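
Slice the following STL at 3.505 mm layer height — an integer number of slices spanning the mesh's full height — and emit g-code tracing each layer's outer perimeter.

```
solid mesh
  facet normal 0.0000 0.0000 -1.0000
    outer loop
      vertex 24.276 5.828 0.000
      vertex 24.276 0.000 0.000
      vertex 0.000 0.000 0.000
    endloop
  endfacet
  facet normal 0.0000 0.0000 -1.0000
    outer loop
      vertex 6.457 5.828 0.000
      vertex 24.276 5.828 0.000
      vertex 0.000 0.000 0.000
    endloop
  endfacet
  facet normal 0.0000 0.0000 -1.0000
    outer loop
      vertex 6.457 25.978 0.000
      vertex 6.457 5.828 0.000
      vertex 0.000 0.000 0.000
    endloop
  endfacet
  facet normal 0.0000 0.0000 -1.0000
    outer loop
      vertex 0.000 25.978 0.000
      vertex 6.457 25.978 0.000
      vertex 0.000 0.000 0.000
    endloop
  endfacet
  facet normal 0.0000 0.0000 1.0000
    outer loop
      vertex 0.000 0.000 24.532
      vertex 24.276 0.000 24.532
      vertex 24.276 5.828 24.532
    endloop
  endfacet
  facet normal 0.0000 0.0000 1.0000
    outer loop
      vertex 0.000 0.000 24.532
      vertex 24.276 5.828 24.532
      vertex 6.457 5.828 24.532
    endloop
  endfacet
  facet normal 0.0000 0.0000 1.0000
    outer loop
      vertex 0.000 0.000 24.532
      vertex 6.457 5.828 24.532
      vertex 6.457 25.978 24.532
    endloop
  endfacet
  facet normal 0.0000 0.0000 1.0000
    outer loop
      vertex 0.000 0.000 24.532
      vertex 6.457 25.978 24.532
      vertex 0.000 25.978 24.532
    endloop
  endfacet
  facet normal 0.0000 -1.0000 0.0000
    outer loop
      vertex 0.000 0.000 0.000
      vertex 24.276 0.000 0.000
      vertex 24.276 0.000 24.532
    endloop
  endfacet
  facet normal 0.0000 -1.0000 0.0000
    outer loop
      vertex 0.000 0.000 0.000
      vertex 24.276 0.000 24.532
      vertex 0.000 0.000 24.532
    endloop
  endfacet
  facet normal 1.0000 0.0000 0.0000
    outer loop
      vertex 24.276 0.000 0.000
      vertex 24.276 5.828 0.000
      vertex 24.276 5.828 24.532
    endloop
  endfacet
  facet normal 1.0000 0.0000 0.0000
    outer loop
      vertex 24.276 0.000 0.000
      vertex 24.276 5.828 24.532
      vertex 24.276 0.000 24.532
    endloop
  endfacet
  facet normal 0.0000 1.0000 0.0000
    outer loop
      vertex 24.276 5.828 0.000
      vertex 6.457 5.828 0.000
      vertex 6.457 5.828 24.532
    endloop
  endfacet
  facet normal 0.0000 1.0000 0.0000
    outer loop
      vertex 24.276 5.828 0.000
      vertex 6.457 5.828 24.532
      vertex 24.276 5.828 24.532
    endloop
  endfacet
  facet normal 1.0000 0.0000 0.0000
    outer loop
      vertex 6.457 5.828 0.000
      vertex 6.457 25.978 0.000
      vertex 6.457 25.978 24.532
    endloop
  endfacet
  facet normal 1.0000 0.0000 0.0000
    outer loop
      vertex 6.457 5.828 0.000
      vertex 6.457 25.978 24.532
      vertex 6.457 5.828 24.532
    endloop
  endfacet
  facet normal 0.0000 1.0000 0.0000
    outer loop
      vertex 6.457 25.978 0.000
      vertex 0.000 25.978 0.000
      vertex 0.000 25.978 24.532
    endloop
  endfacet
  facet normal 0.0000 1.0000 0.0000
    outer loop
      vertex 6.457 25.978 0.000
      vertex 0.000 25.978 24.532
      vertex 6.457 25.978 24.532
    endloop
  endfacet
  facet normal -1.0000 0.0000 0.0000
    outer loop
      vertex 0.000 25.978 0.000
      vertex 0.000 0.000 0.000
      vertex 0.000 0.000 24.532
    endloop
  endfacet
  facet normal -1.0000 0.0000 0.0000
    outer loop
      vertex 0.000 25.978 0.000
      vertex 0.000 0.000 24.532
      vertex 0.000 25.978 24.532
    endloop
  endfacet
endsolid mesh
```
; perimeter-only toolpath
G21 ; units = mm
G90 ; absolute positioning
G28 ; home
; layer 1
G0 Z3.505
G0 X0.000 Y0.000
G1 X24.276 Y0.000
G1 X24.276 Y5.828
G1 X6.457 Y5.828
G1 X6.457 Y25.978
G1 X0.000 Y25.978
G1 X0.000 Y0.000
; layer 2
G0 Z7.009
G0 X0.000 Y0.000
G1 X24.276 Y0.000
G1 X24.276 Y5.828
G1 X6.457 Y5.828
G1 X6.457 Y25.978
G1 X0.000 Y25.978
G1 X0.000 Y0.000
; layer 3
G0 Z10.514
G0 X0.000 Y0.000
G1 X24.276 Y0.000
G1 X24.276 Y5.828
G1 X6.457 Y5.828
G1 X6.457 Y25.978
G1 X0.000 Y25.978
G1 X0.000 Y0.000
; layer 4
G0 Z14.018
G0 X0.000 Y0.000
G1 X24.276 Y0.000
G1 X24.276 Y5.828
G1 X6.457 Y5.828
G1 X6.457 Y25.978
G1 X0.000 Y25.978
G1 X0.000 Y0.000
; layer 5
G0 Z17.523
G0 X0.000 Y0.000
G1 X24.276 Y0.000
G1 X24.276 Y5.828
G1 X6.457 Y5.828
G1 X6.457 Y25.978
G1 X0.000 Y25.978
G1 X0.000 Y0.000
; layer 6
G0 Z21.027
G0 X0.000 Y0.000
G1 X24.276 Y0.000
G1 X24.276 Y5.828
G1 X6.457 Y5.828
G1 X6.457 Y25.978
G1 X0.000 Y25.978
G1 X0.000 Y0.000
; layer 7
G0 Z24.532
G0 X0.000 Y0.000
G1 X24.276 Y0.000
G1 X24.276 Y5.828
G1 X6.457 Y5.828
G1 X6.457 Y25.978
G1 X0.000 Y25.978
G1 X0.000 Y0.000
M2 ; end

The solid is an L-shaped prism: outer 24.3 × 26 mm, arm thicknesses ≈ 5.83 mm (horizontal) and 6.46 mm (vertical), extruded 24.5 mm in z. Slicing at Δz = 3.505 mm — 7 equal slices spanning the solid's height, so layer i sits at z = i·h/7 — gives 7 non-empty perimeters. Each is a 6-segment closed polygon; G0 lifts to the layer z and rapids to the start vertex, then G1 traces the edges.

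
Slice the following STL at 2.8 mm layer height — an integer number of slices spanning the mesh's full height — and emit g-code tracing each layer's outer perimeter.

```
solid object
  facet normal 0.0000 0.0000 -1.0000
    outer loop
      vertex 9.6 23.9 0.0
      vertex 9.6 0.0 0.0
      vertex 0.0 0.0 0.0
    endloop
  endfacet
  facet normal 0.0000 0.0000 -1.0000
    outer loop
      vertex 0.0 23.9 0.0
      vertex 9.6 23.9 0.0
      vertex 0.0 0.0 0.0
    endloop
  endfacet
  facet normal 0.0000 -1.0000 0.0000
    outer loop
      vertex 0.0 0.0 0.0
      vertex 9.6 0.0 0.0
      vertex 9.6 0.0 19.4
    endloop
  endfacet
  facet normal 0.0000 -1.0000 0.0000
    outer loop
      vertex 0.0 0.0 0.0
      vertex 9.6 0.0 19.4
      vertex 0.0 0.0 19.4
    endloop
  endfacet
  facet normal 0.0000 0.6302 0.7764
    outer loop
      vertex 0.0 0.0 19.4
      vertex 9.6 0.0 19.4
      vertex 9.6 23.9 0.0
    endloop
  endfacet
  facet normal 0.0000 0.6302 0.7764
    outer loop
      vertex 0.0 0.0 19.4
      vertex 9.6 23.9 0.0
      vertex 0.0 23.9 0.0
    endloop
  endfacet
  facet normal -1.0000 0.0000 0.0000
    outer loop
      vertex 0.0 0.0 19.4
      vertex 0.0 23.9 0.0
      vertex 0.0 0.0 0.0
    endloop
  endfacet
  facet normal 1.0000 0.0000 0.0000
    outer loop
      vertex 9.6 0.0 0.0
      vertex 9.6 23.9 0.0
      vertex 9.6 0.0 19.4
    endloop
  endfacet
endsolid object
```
; perimeter-only toolpath
G21 ; units = mm
G90 ; absolute positioning
G28 ; home
; layer 1
G0 Z2.8
G0 X0.0 Y0.0
G1 X9.6 Y0.0
G1 X9.6 Y20.5
G1 X0.0 Y20.5
G1 X0.0 Y0.0
; layer 2
G0 Z5.5
G0 X0.0 Y0.0
G1 X9.6 Y0.0
G1 X9.6 Y17.1
G1 X0.0 Y17.1
G1 X0.0 Y0.0
; layer 3
G0 Z8.3
G0 X0.0 Y0.0
G1 X9.6 Y0.0
G1 X9.6 Y13.7
G1 X0.0 Y13.7
G1 X0.0 Y0.0
; layer 4
G0 Z11.1
G0 X0.0 Y0.0
G1 X9.6 Y0.0
G1 X9.6 Y10.2
G1 X0.0 Y10.2
G1 X0.0 Y0.0
; layer 5
G0 Z13.9
G0 X0.0 Y0.0
G1 X9.6 Y0.0
G1 X9.6 Y6.8
G1 X0.0 Y6.8
G1 X0.0 Y0.0
; layer 6
G0 Z16.6
G0 X0.0 Y0.0
G1 X9.6 Y0.0
G1 X9.6 Y3.4
G1 X0.0 Y3.4
G1 X0.0 Y0.0
M2 ; end

The solid is a wedge (ramp): 9.6 × 23.9 mm base, rising to 19.4 mm along the y=0 edge and sloping linearly to z=0 at y=23.9. Slicing at Δz = 2.8 mm — 7 equal slices spanning the solid's height, so layer i sits at z = i·h/7 — gives 6 non-empty perimeters. Each is a 4-segment closed polygon; G0 lifts to the layer z and rapids to the start vertex, then G1 traces the edges. The cross-section shrinks linearly with z (the slice at the apex is degenerate and omitted).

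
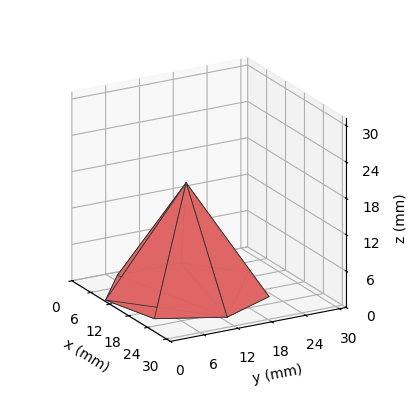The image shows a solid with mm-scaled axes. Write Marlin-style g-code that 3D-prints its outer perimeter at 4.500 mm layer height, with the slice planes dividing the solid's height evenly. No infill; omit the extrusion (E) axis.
Reading the render: the shape is a regular 7-sided pyramid, base circumscribed radius ≈ 13 mm, apex at z ≈ 18 mm (dimensions read to the nearest mm from the axis ticks). For the g-code, the solid's height is divided into equal slices at the stated Δz and each level perimeter traced with G1 moves after a G0 lift.

; perimeter-only toolpath
G21 ; units = mm
G90 ; absolute positioning
G28 ; home
; layer 1
G0 Z4.500
G0 X22.750 Y13.000
G1 X19.079 Y20.623
G1 X10.830 Y22.505
G1 X4.215 Y17.230
G1 X4.215 Y8.770
G1 X10.830 Y3.494
G1 X19.079 Y5.377
G1 X22.750 Y13.000
; layer 2
G0 Z9.000
G0 X19.500 Y13.000
G1 X17.053 Y18.082
G1 X11.553 Y19.337
G1 X7.143 Y15.820
G1 X7.143 Y10.180
G1 X11.553 Y6.663
G1 X17.053 Y7.918
G1 X19.500 Y13.000
; layer 3
G0 Z13.500
G0 X16.250 Y13.000
G1 X15.026 Y15.541
G1 X12.277 Y16.169
G1 X10.072 Y14.410
G1 X10.072 Y11.590
G1 X12.277 Y9.832
G1 X15.026 Y10.459
G1 X16.250 Y13.000
M2 ; end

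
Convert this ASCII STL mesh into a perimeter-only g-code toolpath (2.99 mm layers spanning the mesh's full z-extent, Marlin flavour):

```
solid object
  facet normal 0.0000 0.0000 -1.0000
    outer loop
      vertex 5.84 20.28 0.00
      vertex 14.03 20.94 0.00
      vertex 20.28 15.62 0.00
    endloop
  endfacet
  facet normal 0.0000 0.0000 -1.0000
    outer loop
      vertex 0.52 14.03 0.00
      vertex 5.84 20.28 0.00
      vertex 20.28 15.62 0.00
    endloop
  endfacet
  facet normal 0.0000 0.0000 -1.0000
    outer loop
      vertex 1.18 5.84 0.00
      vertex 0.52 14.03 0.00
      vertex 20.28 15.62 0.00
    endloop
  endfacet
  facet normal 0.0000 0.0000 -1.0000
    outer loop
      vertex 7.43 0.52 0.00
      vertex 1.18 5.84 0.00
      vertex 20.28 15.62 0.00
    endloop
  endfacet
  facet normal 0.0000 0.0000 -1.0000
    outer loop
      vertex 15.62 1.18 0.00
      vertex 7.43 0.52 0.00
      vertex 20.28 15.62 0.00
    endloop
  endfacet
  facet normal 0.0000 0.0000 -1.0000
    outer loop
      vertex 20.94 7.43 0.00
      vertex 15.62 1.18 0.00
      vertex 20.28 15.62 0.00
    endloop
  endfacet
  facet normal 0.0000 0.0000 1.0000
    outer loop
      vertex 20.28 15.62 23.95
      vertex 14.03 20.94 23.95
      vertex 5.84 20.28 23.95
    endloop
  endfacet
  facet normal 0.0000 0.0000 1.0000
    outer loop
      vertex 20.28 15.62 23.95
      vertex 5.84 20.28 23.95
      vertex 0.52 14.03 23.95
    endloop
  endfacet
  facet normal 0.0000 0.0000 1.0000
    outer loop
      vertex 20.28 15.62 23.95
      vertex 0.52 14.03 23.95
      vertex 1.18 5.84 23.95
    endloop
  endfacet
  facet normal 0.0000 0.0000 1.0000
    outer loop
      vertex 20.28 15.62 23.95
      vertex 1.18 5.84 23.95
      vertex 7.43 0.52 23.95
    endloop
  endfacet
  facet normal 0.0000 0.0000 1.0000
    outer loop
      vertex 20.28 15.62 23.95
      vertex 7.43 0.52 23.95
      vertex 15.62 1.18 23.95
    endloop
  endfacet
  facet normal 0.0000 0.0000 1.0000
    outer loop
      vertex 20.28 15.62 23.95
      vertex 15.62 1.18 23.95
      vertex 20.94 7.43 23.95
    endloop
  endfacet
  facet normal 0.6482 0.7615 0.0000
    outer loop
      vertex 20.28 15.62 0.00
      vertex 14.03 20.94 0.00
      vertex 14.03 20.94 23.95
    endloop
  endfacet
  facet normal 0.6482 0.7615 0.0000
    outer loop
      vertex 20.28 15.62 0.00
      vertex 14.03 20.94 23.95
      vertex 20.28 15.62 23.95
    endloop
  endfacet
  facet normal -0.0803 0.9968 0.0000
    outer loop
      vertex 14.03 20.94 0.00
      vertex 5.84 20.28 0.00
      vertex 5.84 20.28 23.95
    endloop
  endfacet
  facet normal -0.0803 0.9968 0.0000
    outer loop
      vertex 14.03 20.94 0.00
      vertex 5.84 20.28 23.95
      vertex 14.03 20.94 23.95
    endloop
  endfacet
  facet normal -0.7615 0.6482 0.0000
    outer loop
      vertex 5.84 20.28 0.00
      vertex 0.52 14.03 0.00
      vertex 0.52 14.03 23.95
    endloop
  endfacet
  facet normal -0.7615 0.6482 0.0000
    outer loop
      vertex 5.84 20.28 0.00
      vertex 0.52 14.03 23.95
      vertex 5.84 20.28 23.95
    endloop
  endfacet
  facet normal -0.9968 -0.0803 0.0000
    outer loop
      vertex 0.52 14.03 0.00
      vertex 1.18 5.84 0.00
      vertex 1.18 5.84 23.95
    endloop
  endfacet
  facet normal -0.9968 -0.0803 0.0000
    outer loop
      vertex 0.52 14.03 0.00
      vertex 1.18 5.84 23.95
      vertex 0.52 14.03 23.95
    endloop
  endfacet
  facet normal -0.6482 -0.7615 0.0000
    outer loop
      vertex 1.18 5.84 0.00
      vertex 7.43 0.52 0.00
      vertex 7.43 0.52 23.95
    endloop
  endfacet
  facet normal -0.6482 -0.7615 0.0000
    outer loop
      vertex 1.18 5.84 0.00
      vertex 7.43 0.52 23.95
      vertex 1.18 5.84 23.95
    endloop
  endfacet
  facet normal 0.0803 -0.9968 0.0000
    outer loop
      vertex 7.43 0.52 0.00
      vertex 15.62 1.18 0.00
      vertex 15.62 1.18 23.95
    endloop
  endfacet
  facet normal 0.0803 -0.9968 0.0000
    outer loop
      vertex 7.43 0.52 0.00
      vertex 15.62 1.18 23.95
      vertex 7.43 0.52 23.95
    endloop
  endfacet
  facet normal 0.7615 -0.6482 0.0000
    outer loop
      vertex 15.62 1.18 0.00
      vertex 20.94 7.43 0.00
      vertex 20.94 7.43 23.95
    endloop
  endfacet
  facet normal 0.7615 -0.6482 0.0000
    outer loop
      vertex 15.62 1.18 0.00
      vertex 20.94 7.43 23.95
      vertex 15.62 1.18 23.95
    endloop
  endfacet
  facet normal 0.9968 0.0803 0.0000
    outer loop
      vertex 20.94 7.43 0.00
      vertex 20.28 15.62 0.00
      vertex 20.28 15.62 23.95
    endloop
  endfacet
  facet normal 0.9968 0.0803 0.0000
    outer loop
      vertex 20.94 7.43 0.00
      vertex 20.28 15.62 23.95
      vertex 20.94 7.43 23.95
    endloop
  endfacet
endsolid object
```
; perimeter-only toolpath
G21 ; units = mm
G90 ; absolute positioning
G28 ; home
; layer 1
G0 Z2.99
G0 X20.28 Y15.62
G1 X14.03 Y20.94
G1 X5.84 Y20.28
G1 X0.52 Y14.03
G1 X1.18 Y5.84
G1 X7.43 Y0.52
G1 X15.62 Y1.18
G1 X20.94 Y7.43
G1 X20.28 Y15.62
; layer 2
G0 Z5.99
G0 X20.28 Y15.62
G1 X14.03 Y20.94
G1 X5.84 Y20.28
G1 X0.52 Y14.03
G1 X1.18 Y5.84
G1 X7.43 Y0.52
G1 X15.62 Y1.18
G1 X20.94 Y7.43
G1 X20.28 Y15.62
; layer 3
G0 Z8.98
G0 X20.28 Y15.62
G1 X14.03 Y20.94
G1 X5.84 Y20.28
G1 X0.52 Y14.03
G1 X1.18 Y5.84
G1 X7.43 Y0.52
G1 X15.62 Y1.18
G1 X20.94 Y7.43
G1 X20.28 Y15.62
; layer 4
G0 Z11.97
G0 X20.28 Y15.62
G1 X14.03 Y20.94
G1 X5.84 Y20.28
G1 X0.52 Y14.03
G1 X1.18 Y5.84
G1 X7.43 Y0.52
G1 X15.62 Y1.18
G1 X20.94 Y7.43
G1 X20.28 Y15.62
; layer 5
G0 Z14.97
G0 X20.28 Y15.62
G1 X14.03 Y20.94
G1 X5.84 Y20.28
G1 X0.52 Y14.03
G1 X1.18 Y5.84
G1 X7.43 Y0.52
G1 X15.62 Y1.18
G1 X20.94 Y7.43
G1 X20.28 Y15.62
; layer 6
G0 Z17.96
G0 X20.28 Y15.62
G1 X14.03 Y20.94
G1 X5.84 Y20.28
G1 X0.52 Y14.03
G1 X1.18 Y5.84
G1 X7.43 Y0.52
G1 X15.62 Y1.18
G1 X20.94 Y7.43
G1 X20.28 Y15.62
; layer 7
G0 Z20.96
G0 X20.28 Y15.62
G1 X14.03 Y20.94
G1 X5.84 Y20.28
G1 X0.52 Y14.03
G1 X1.18 Y5.84
G1 X7.43 Y0.52
G1 X15.62 Y1.18
G1 X20.94 Y7.43
G1 X20.28 Y15.62
; layer 8
G0 Z23.95
G0 X20.28 Y15.62
G1 X14.03 Y20.94
G1 X5.84 Y20.28
G1 X0.52 Y14.03
G1 X1.18 Y5.84
G1 X7.43 Y0.52
G1 X15.62 Y1.18
G1 X20.94 Y7.43
G1 X20.28 Y15.62
M2 ; end

The solid is a regular 8-sided prism (a cylinder approximated with 8 flat sides), circumscribed radius ≈ 10.7 mm, height ≈ 23.9 mm. Slicing at Δz = 2.99 mm — 8 equal slices spanning the solid's height, so layer i sits at z = i·h/8 — gives 8 non-empty perimeters. Each is a 8-segment closed polygon; G0 lifts to the layer z and rapids to the start vertex, then G1 traces the edges.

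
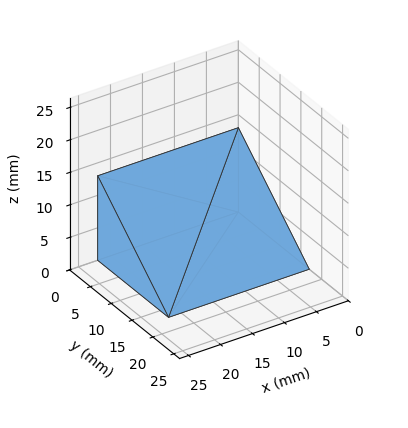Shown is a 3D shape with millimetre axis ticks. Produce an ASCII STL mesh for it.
Reading the render: the shape is a wedge (ramp): 22 × 17 mm base, rising to 13 mm along the y=0 edge and sloping linearly to z=0 at y=17 (dimensions read to the nearest mm from the axis ticks). For the STL, each face is triangulated and given an outward normal.

solid part
  facet normal 0.0000 0.0000 -1.0000
    outer loop
      vertex 22.000 17.000 0.000
      vertex 22.000 0.000 0.000
      vertex 0.000 0.000 0.000
    endloop
  endfacet
  facet normal 0.0000 0.0000 -1.0000
    outer loop
      vertex 0.000 17.000 0.000
      vertex 22.000 17.000 0.000
      vertex 0.000 0.000 0.000
    endloop
  endfacet
  facet normal 0.0000 -1.0000 0.0000
    outer loop
      vertex 0.000 0.000 0.000
      vertex 22.000 0.000 0.000
      vertex 22.000 0.000 13.000
    endloop
  endfacet
  facet normal 0.0000 -1.0000 0.0000
    outer loop
      vertex 0.000 0.000 0.000
      vertex 22.000 0.000 13.000
      vertex 0.000 0.000 13.000
    endloop
  endfacet
  facet normal 0.0000 0.6075 0.7944
    outer loop
      vertex 0.000 0.000 13.000
      vertex 22.000 0.000 13.000
      vertex 22.000 17.000 0.000
    endloop
  endfacet
  facet normal 0.0000 0.6075 0.7944
    outer loop
      vertex 0.000 0.000 13.000
      vertex 22.000 17.000 0.000
      vertex 0.000 17.000 0.000
    endloop
  endfacet
  facet normal -1.0000 0.0000 0.0000
    outer loop
      vertex 0.000 0.000 13.000
      vertex 0.000 17.000 0.000
      vertex 0.000 0.000 0.000
    endloop
  endfacet
  facet normal 1.0000 0.0000 0.0000
    outer loop
      vertex 22.000 0.000 0.000
      vertex 22.000 17.000 0.000
      vertex 22.000 0.000 13.000
    endloop
  endfacet
endsolid part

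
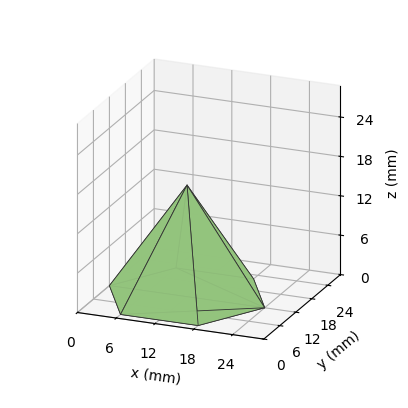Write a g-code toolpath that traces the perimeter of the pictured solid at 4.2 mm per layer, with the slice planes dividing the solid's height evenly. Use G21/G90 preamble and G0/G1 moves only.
Reading the render: the shape is a regular 6-sided pyramid, base circumscribed radius ≈ 12 mm, apex at z ≈ 17 mm (dimensions read to the nearest mm from the axis ticks). For the g-code, the solid's height is divided into equal slices at the stated Δz and each level perimeter traced with G1 moves after a G0 lift.

; perimeter-only toolpath
G21 ; units = mm
G90 ; absolute positioning
G28 ; home
; layer 1
G0 Z4.2
G0 X21.0 Y12.0
G1 X16.5 Y19.8
G1 X7.5 Y19.8
G1 X3.0 Y12.0
G1 X7.5 Y4.2
G1 X16.5 Y4.2
G1 X21.0 Y12.0
; layer 2
G0 Z8.5
G0 X18.0 Y12.0
G1 X15.0 Y17.2
G1 X9.0 Y17.2
G1 X6.0 Y12.0
G1 X9.0 Y6.8
G1 X15.0 Y6.8
G1 X18.0 Y12.0
; layer 3
G0 Z12.8
G0 X15.0 Y12.0
G1 X13.5 Y14.6
G1 X10.5 Y14.6
G1 X9.0 Y12.0
G1 X10.5 Y9.4
G1 X13.5 Y9.4
G1 X15.0 Y12.0
M2 ; end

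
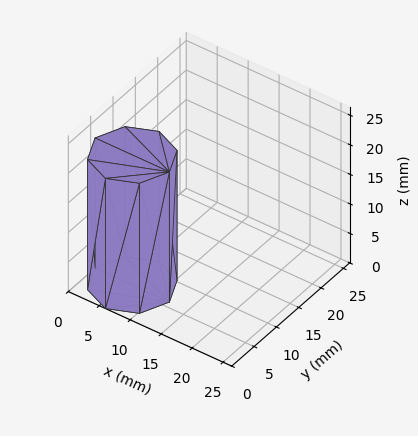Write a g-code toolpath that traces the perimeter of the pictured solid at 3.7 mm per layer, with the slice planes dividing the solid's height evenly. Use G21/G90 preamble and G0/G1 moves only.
Reading the render: the shape is a regular 8-sided prism (a cylinder approximated with 8 flat sides), circumscribed radius ≈ 6 mm, height ≈ 22 mm (dimensions read to the nearest mm from the axis ticks). For the g-code, the solid's height is divided into equal slices at the stated Δz and each level perimeter traced with G1 moves after a G0 lift.

; perimeter-only toolpath
G21 ; units = mm
G90 ; absolute positioning
G28 ; home
; layer 1
G0 Z3.7
G0 X12.0 Y6.0
G1 X10.2 Y10.2
G1 X6.0 Y12.0
G1 X1.8 Y10.2
G1 X0.0 Y6.0
G1 X1.8 Y1.8
G1 X6.0 Y0.0
G1 X10.2 Y1.8
G1 X12.0 Y6.0
; layer 2
G0 Z7.3
G0 X12.0 Y6.0
G1 X10.2 Y10.2
G1 X6.0 Y12.0
G1 X1.8 Y10.2
G1 X0.0 Y6.0
G1 X1.8 Y1.8
G1 X6.0 Y0.0
G1 X10.2 Y1.8
G1 X12.0 Y6.0
; layer 3
G0 Z11.0
G0 X12.0 Y6.0
G1 X10.2 Y10.2
G1 X6.0 Y12.0
G1 X1.8 Y10.2
G1 X0.0 Y6.0
G1 X1.8 Y1.8
G1 X6.0 Y0.0
G1 X10.2 Y1.8
G1 X12.0 Y6.0
; layer 4
G0 Z14.7
G0 X12.0 Y6.0
G1 X10.2 Y10.2
G1 X6.0 Y12.0
G1 X1.8 Y10.2
G1 X0.0 Y6.0
G1 X1.8 Y1.8
G1 X6.0 Y0.0
G1 X10.2 Y1.8
G1 X12.0 Y6.0
; layer 5
G0 Z18.3
G0 X12.0 Y6.0
G1 X10.2 Y10.2
G1 X6.0 Y12.0
G1 X1.8 Y10.2
G1 X0.0 Y6.0
G1 X1.8 Y1.8
G1 X6.0 Y0.0
G1 X10.2 Y1.8
G1 X12.0 Y6.0
; layer 6
G0 Z22.0
G0 X12.0 Y6.0
G1 X10.2 Y10.2
G1 X6.0 Y12.0
G1 X1.8 Y10.2
G1 X0.0 Y6.0
G1 X1.8 Y1.8
G1 X6.0 Y0.0
G1 X10.2 Y1.8
G1 X12.0 Y6.0
M2 ; end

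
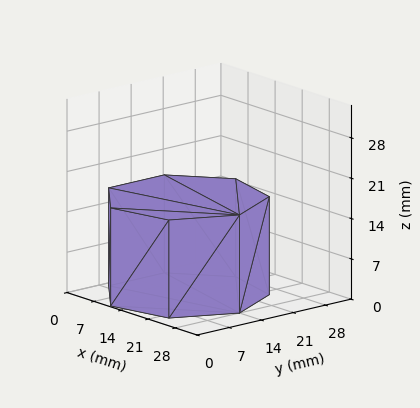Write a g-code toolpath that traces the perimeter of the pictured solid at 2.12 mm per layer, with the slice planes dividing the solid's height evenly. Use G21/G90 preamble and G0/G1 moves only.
Reading the render: the shape is a regular 7-sided prism (a cylinder approximated with 7 flat sides), circumscribed radius ≈ 14 mm, height ≈ 17 mm (dimensions read to the nearest mm from the axis ticks). For the g-code, the solid's height is divided into equal slices at the stated Δz and each level perimeter traced with G1 moves after a G0 lift.

; perimeter-only toolpath
G21 ; units = mm
G90 ; absolute positioning
G28 ; home
; layer 1
G0 Z2.12
G0 X28.00 Y14.00
G1 X22.73 Y24.95
G1 X10.88 Y27.65
G1 X1.39 Y20.07
G1 X1.39 Y7.93
G1 X10.88 Y0.35
G1 X22.73 Y3.05
G1 X28.00 Y14.00
; layer 2
G0 Z4.25
G0 X28.00 Y14.00
G1 X22.73 Y24.95
G1 X10.88 Y27.65
G1 X1.39 Y20.07
G1 X1.39 Y7.93
G1 X10.88 Y0.35
G1 X22.73 Y3.05
G1 X28.00 Y14.00
; layer 3
G0 Z6.38
G0 X28.00 Y14.00
G1 X22.73 Y24.95
G1 X10.88 Y27.65
G1 X1.39 Y20.07
G1 X1.39 Y7.93
G1 X10.88 Y0.35
G1 X22.73 Y3.05
G1 X28.00 Y14.00
; layer 4
G0 Z8.50
G0 X28.00 Y14.00
G1 X22.73 Y24.95
G1 X10.88 Y27.65
G1 X1.39 Y20.07
G1 X1.39 Y7.93
G1 X10.88 Y0.35
G1 X22.73 Y3.05
G1 X28.00 Y14.00
; layer 5
G0 Z10.62
G0 X28.00 Y14.00
G1 X22.73 Y24.95
G1 X10.88 Y27.65
G1 X1.39 Y20.07
G1 X1.39 Y7.93
G1 X10.88 Y0.35
G1 X22.73 Y3.05
G1 X28.00 Y14.00
; layer 6
G0 Z12.75
G0 X28.00 Y14.00
G1 X22.73 Y24.95
G1 X10.88 Y27.65
G1 X1.39 Y20.07
G1 X1.39 Y7.93
G1 X10.88 Y0.35
G1 X22.73 Y3.05
G1 X28.00 Y14.00
; layer 7
G0 Z14.88
G0 X28.00 Y14.00
G1 X22.73 Y24.95
G1 X10.88 Y27.65
G1 X1.39 Y20.07
G1 X1.39 Y7.93
G1 X10.88 Y0.35
G1 X22.73 Y3.05
G1 X28.00 Y14.00
; layer 8
G0 Z17.00
G0 X28.00 Y14.00
G1 X22.73 Y24.95
G1 X10.88 Y27.65
G1 X1.39 Y20.07
G1 X1.39 Y7.93
G1 X10.88 Y0.35
G1 X22.73 Y3.05
G1 X28.00 Y14.00
M2 ; end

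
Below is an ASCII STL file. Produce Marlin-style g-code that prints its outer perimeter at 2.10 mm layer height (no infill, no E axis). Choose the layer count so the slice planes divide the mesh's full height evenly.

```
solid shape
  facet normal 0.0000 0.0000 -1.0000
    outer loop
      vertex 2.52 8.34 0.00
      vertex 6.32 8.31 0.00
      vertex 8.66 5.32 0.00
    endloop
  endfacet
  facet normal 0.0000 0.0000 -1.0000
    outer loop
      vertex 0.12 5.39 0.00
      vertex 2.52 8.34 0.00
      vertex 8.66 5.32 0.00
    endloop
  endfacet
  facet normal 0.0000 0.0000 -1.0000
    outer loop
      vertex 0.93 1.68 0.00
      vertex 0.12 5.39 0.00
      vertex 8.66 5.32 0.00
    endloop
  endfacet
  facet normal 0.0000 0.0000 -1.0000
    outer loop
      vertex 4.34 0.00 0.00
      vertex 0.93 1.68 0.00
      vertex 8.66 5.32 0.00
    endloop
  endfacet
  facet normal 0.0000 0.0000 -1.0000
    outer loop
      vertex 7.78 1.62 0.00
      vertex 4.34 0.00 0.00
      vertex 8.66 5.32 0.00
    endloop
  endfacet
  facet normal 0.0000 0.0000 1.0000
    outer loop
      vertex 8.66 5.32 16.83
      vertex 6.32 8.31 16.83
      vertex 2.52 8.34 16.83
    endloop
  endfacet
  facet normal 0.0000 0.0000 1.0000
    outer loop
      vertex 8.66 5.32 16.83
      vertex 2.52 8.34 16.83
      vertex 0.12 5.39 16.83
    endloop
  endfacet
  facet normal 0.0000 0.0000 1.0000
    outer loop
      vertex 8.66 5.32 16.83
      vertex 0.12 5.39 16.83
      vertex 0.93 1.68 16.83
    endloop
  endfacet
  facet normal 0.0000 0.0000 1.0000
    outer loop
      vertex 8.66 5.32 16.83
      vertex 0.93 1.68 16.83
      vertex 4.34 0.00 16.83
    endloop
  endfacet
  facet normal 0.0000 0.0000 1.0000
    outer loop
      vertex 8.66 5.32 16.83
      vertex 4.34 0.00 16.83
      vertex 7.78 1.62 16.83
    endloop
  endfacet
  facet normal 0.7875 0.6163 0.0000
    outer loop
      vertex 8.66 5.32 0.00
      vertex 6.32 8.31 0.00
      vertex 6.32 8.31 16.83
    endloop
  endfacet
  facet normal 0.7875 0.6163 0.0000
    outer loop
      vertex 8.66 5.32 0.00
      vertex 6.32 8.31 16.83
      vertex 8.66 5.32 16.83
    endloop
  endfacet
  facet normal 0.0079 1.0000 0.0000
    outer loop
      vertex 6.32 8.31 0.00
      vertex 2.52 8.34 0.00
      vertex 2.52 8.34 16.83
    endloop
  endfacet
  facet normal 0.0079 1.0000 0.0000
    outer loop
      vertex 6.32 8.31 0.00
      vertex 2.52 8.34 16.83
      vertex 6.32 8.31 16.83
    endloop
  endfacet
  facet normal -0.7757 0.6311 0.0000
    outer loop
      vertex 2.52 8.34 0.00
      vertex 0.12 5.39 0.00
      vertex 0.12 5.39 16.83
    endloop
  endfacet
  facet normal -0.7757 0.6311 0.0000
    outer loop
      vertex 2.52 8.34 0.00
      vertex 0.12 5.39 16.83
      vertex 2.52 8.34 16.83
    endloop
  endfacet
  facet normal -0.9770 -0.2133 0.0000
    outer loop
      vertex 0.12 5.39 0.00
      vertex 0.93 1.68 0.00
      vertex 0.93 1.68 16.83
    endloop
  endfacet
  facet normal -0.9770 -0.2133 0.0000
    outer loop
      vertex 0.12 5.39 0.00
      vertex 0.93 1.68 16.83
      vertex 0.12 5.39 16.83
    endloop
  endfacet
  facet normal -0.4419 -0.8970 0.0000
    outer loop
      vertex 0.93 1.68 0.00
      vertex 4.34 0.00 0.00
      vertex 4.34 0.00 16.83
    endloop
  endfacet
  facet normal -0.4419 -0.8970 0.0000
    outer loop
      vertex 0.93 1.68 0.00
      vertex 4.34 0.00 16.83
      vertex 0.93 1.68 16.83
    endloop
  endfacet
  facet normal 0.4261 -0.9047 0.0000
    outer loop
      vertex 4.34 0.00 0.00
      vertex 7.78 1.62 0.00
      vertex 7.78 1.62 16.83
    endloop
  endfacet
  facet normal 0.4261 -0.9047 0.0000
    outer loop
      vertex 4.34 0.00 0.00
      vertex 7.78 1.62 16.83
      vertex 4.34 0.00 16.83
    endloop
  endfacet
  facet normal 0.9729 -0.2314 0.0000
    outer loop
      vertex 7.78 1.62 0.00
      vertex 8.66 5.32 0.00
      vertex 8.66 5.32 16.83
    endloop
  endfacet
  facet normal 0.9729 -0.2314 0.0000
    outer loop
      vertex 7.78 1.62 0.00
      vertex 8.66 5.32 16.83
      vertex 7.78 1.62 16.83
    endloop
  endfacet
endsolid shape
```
; perimeter-only toolpath
G21 ; units = mm
G90 ; absolute positioning
G28 ; home
; layer 1
G0 Z2.10
G0 X8.66 Y5.32
G1 X6.32 Y8.31
G1 X2.52 Y8.34
G1 X0.12 Y5.39
G1 X0.93 Y1.68
G1 X4.34 Y0.00
G1 X7.78 Y1.62
G1 X8.66 Y5.32
; layer 2
G0 Z4.21
G0 X8.66 Y5.32
G1 X6.32 Y8.31
G1 X2.52 Y8.34
G1 X0.12 Y5.39
G1 X0.93 Y1.68
G1 X4.34 Y0.00
G1 X7.78 Y1.62
G1 X8.66 Y5.32
; layer 3
G0 Z6.31
G0 X8.66 Y5.32
G1 X6.32 Y8.31
G1 X2.52 Y8.34
G1 X0.12 Y5.39
G1 X0.93 Y1.68
G1 X4.34 Y0.00
G1 X7.78 Y1.62
G1 X8.66 Y5.32
; layer 4
G0 Z8.41
G0 X8.66 Y5.32
G1 X6.32 Y8.31
G1 X2.52 Y8.34
G1 X0.12 Y5.39
G1 X0.93 Y1.68
G1 X4.34 Y0.00
G1 X7.78 Y1.62
G1 X8.66 Y5.32
; layer 5
G0 Z10.52
G0 X8.66 Y5.32
G1 X6.32 Y8.31
G1 X2.52 Y8.34
G1 X0.12 Y5.39
G1 X0.93 Y1.68
G1 X4.34 Y0.00
G1 X7.78 Y1.62
G1 X8.66 Y5.32
; layer 6
G0 Z12.62
G0 X8.66 Y5.32
G1 X6.32 Y8.31
G1 X2.52 Y8.34
G1 X0.12 Y5.39
G1 X0.93 Y1.68
G1 X4.34 Y0.00
G1 X7.78 Y1.62
G1 X8.66 Y5.32
; layer 7
G0 Z14.73
G0 X8.66 Y5.32
G1 X6.32 Y8.31
G1 X2.52 Y8.34
G1 X0.12 Y5.39
G1 X0.93 Y1.68
G1 X4.34 Y0.00
G1 X7.78 Y1.62
G1 X8.66 Y5.32
; layer 8
G0 Z16.83
G0 X8.66 Y5.32
G1 X6.32 Y8.31
G1 X2.52 Y8.34
G1 X0.12 Y5.39
G1 X0.93 Y1.68
G1 X4.34 Y0.00
G1 X7.78 Y1.62
G1 X8.66 Y5.32
M2 ; end

The solid is a regular 7-sided prism (a cylinder approximated with 7 flat sides), circumscribed radius ≈ 4.38 mm, height ≈ 16.8 mm. Slicing at Δz = 2.10 mm — 8 equal slices spanning the solid's height, so layer i sits at z = i·h/8 — gives 8 non-empty perimeters. Each is a 7-segment closed polygon; G0 lifts to the layer z and rapids to the start vertex, then G1 traces the edges.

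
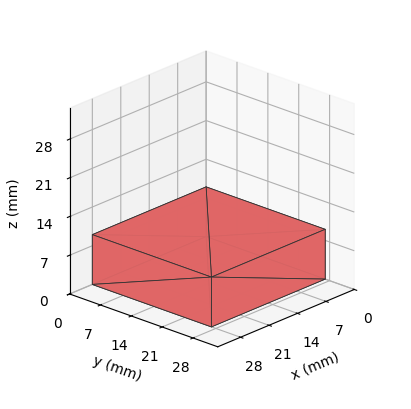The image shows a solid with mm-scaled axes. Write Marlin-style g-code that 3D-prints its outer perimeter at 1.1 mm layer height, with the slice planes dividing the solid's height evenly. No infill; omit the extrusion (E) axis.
Reading the render: the shape is a rectangular box, roughly 28 × 27 mm footprint and 9 mm tall (dimensions read to the nearest mm from the axis ticks). For the g-code, the solid's height is divided into equal slices at the stated Δz and each level perimeter traced with G1 moves after a G0 lift.

; perimeter-only toolpath
G21 ; units = mm
G90 ; absolute positioning
G28 ; home
; layer 1
G0 Z1.1
G0 X0.0 Y0.0
G1 X28.0 Y0.0
G1 X28.0 Y27.0
G1 X0.0 Y27.0
G1 X0.0 Y0.0
; layer 2
G0 Z2.2
G0 X0.0 Y0.0
G1 X28.0 Y0.0
G1 X28.0 Y27.0
G1 X0.0 Y27.0
G1 X0.0 Y0.0
; layer 3
G0 Z3.4
G0 X0.0 Y0.0
G1 X28.0 Y0.0
G1 X28.0 Y27.0
G1 X0.0 Y27.0
G1 X0.0 Y0.0
; layer 4
G0 Z4.5
G0 X0.0 Y0.0
G1 X28.0 Y0.0
G1 X28.0 Y27.0
G1 X0.0 Y27.0
G1 X0.0 Y0.0
; layer 5
G0 Z5.6
G0 X0.0 Y0.0
G1 X28.0 Y0.0
G1 X28.0 Y27.0
G1 X0.0 Y27.0
G1 X0.0 Y0.0
; layer 6
G0 Z6.8
G0 X0.0 Y0.0
G1 X28.0 Y0.0
G1 X28.0 Y27.0
G1 X0.0 Y27.0
G1 X0.0 Y0.0
; layer 7
G0 Z7.9
G0 X0.0 Y0.0
G1 X28.0 Y0.0
G1 X28.0 Y27.0
G1 X0.0 Y27.0
G1 X0.0 Y0.0
; layer 8
G0 Z9.0
G0 X0.0 Y0.0
G1 X28.0 Y0.0
G1 X28.0 Y27.0
G1 X0.0 Y27.0
G1 X0.0 Y0.0
M2 ; end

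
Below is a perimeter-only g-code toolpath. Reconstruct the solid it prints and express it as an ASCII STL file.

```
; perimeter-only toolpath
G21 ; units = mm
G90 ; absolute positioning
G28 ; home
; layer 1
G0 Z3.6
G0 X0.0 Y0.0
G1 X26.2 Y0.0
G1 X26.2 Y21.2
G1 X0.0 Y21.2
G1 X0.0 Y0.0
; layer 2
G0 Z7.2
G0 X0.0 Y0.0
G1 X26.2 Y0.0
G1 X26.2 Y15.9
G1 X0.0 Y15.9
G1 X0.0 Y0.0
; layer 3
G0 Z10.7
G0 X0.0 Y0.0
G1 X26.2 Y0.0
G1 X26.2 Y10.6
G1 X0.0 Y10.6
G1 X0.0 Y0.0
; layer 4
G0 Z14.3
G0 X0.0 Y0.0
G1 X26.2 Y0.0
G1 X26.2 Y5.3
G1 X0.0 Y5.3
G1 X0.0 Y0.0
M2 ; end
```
solid part
  facet normal 0.0000 0.0000 -1.0000
    outer loop
      vertex 26.2 26.5 0.0
      vertex 26.2 0.0 0.0
      vertex 0.0 0.0 0.0
    endloop
  endfacet
  facet normal 0.0000 0.0000 -1.0000
    outer loop
      vertex 0.0 26.5 0.0
      vertex 26.2 26.5 0.0
      vertex 0.0 0.0 0.0
    endloop
  endfacet
  facet normal 0.0000 -1.0000 0.0000
    outer loop
      vertex 0.0 0.0 0.0
      vertex 26.2 0.0 0.0
      vertex 26.2 0.0 17.9
    endloop
  endfacet
  facet normal 0.0000 -1.0000 0.0000
    outer loop
      vertex 0.0 0.0 0.0
      vertex 26.2 0.0 17.9
      vertex 0.0 0.0 17.9
    endloop
  endfacet
  facet normal 0.0000 0.5597 0.8287
    outer loop
      vertex 0.0 0.0 17.9
      vertex 26.2 0.0 17.9
      vertex 26.2 26.5 0.0
    endloop
  endfacet
  facet normal 0.0000 0.5597 0.8287
    outer loop
      vertex 0.0 0.0 17.9
      vertex 26.2 26.5 0.0
      vertex 0.0 26.5 0.0
    endloop
  endfacet
  facet normal -1.0000 0.0000 0.0000
    outer loop
      vertex 0.0 0.0 17.9
      vertex 0.0 26.5 0.0
      vertex 0.0 0.0 0.0
    endloop
  endfacet
  facet normal 1.0000 0.0000 0.0000
    outer loop
      vertex 26.2 0.0 0.0
      vertex 26.2 26.5 0.0
      vertex 26.2 0.0 17.9
    endloop
  endfacet
endsolid part

The G0 Z moves step by Δz≈3.6 mm. The G1 loops shrink linearly with z, so the solid tapers from its base footprint up to z≈17.9. Closing with a flat bottom cap and the tapered top and triangulating gives 8 facets — a wedge (ramp): 26.2 × 26.5 mm base, rising to 17.9 mm along the y=0 edge and sloping linearly to z=0 at y=26.5.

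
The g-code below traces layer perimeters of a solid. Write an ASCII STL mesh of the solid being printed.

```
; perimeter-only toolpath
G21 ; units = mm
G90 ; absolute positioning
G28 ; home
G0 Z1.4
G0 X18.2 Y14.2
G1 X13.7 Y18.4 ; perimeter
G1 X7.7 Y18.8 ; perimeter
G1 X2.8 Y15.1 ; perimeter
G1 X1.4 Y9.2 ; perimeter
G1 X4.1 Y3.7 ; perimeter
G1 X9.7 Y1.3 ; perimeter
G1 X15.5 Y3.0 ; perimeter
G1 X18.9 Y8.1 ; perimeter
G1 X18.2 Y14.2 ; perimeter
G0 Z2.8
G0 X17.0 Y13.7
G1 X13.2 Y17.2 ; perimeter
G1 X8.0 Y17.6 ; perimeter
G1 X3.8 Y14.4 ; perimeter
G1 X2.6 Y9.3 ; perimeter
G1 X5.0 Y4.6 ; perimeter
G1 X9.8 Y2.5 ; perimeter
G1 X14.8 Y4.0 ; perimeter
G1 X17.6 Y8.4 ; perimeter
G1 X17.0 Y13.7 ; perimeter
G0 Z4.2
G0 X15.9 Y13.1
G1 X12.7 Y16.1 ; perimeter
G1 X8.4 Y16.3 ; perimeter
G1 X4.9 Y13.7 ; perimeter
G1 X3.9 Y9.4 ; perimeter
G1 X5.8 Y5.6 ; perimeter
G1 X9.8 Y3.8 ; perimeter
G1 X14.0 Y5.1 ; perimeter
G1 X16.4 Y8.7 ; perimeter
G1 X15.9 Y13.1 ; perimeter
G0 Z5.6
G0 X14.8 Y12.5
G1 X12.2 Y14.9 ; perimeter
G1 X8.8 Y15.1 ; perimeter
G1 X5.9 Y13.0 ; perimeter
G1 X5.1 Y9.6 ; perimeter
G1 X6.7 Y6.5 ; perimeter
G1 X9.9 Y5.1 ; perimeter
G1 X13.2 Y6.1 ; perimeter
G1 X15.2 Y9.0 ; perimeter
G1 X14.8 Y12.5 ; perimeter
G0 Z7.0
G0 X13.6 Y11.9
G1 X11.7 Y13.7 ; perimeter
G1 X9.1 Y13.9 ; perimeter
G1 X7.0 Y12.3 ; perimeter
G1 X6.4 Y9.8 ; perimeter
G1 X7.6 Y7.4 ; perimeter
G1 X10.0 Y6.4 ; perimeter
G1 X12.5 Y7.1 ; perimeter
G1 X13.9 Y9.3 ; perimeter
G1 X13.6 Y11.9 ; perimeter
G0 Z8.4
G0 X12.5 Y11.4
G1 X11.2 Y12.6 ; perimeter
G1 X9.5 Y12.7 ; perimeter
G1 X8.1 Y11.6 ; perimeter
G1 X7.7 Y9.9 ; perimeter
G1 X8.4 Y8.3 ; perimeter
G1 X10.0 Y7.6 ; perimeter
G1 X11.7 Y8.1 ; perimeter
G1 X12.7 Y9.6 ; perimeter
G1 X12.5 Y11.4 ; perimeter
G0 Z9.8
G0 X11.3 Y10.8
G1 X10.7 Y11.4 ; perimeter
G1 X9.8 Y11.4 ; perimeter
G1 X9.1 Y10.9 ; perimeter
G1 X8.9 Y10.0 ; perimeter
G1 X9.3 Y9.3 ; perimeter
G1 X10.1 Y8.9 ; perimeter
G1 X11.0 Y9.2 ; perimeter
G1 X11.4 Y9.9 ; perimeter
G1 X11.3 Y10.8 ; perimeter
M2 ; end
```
solid part
  facet normal 0.0000 0.0000 -1.0000
    outer loop
      vertex 7.3 20.0 0.0
      vertex 14.2 19.6 0.0
      vertex 19.3 14.8 0.0
    endloop
  endfacet
  facet normal 0.0000 0.0000 -1.0000
    outer loop
      vertex 1.7 15.8 0.0
      vertex 7.3 20.0 0.0
      vertex 19.3 14.8 0.0
    endloop
  endfacet
  facet normal 0.0000 0.0000 -1.0000
    outer loop
      vertex 0.1 9.0 0.0
      vertex 1.7 15.8 0.0
      vertex 19.3 14.8 0.0
    endloop
  endfacet
  facet normal 0.0000 0.0000 -1.0000
    outer loop
      vertex 3.2 2.8 0.0
      vertex 0.1 9.0 0.0
      vertex 19.3 14.8 0.0
    endloop
  endfacet
  facet normal 0.0000 0.0000 -1.0000
    outer loop
      vertex 9.6 0.0 0.0
      vertex 3.2 2.8 0.0
      vertex 19.3 14.8 0.0
    endloop
  endfacet
  facet normal 0.0000 0.0000 -1.0000
    outer loop
      vertex 16.3 2.0 0.0
      vertex 9.6 0.0 0.0
      vertex 19.3 14.8 0.0
    endloop
  endfacet
  facet normal 0.0000 0.0000 -1.0000
    outer loop
      vertex 20.1 7.8 0.0
      vertex 16.3 2.0 0.0
      vertex 19.3 14.8 0.0
    endloop
  endfacet
  facet normal 0.5207 0.5532 0.6503
    outer loop
      vertex 19.3 14.8 0.0
      vertex 14.2 19.6 0.0
      vertex 10.2 10.2 11.2
    endloop
  endfacet
  facet normal 0.0439 0.7575 0.6514
    outer loop
      vertex 14.2 19.6 0.0
      vertex 7.3 20.0 0.0
      vertex 10.2 10.2 11.2
    endloop
  endfacet
  facet normal -0.4560 0.6079 0.6500
    outer loop
      vertex 7.3 20.0 0.0
      vertex 1.7 15.8 0.0
      vertex 10.2 10.2 11.2
    endloop
  endfacet
  facet normal -0.7405 0.1742 0.6491
    outer loop
      vertex 1.7 15.8 0.0
      vertex 0.1 9.0 0.0
      vertex 10.2 10.2 11.2
    endloop
  endfacet
  facet normal -0.6800 -0.3400 0.6496
    outer loop
      vertex 0.1 9.0 0.0
      vertex 3.2 2.8 0.0
      vertex 10.2 10.2 11.2
    endloop
  endfacet
  facet normal -0.3045 -0.6960 0.6502
    outer loop
      vertex 3.2 2.8 0.0
      vertex 9.6 0.0 0.0
      vertex 10.2 10.2 11.2
    endloop
  endfacet
  facet normal 0.2172 -0.7275 0.6509
    outer loop
      vertex 9.6 0.0 0.0
      vertex 16.3 2.0 0.0
      vertex 10.2 10.2 11.2
    endloop
  endfacet
  facet normal 0.6352 -0.4162 0.6506
    outer loop
      vertex 16.3 2.0 0.0
      vertex 20.1 7.8 0.0
      vertex 10.2 10.2 11.2
    endloop
  endfacet
  facet normal 0.7556 0.0864 0.6494
    outer loop
      vertex 20.1 7.8 0.0
      vertex 19.3 14.8 0.0
      vertex 10.2 10.2 11.2
    endloop
  endfacet
endsolid part

The G0 Z moves step by Δz≈1.4 mm. The G1 loops shrink linearly with z, so the solid tapers from its base footprint up to z≈11.2. Closing with a flat bottom cap and the tapered top and triangulating gives 16 facets — a regular 9-sided pyramid, base circumscribed radius ≈ 10.2 mm, apex at z ≈ 11.2 mm.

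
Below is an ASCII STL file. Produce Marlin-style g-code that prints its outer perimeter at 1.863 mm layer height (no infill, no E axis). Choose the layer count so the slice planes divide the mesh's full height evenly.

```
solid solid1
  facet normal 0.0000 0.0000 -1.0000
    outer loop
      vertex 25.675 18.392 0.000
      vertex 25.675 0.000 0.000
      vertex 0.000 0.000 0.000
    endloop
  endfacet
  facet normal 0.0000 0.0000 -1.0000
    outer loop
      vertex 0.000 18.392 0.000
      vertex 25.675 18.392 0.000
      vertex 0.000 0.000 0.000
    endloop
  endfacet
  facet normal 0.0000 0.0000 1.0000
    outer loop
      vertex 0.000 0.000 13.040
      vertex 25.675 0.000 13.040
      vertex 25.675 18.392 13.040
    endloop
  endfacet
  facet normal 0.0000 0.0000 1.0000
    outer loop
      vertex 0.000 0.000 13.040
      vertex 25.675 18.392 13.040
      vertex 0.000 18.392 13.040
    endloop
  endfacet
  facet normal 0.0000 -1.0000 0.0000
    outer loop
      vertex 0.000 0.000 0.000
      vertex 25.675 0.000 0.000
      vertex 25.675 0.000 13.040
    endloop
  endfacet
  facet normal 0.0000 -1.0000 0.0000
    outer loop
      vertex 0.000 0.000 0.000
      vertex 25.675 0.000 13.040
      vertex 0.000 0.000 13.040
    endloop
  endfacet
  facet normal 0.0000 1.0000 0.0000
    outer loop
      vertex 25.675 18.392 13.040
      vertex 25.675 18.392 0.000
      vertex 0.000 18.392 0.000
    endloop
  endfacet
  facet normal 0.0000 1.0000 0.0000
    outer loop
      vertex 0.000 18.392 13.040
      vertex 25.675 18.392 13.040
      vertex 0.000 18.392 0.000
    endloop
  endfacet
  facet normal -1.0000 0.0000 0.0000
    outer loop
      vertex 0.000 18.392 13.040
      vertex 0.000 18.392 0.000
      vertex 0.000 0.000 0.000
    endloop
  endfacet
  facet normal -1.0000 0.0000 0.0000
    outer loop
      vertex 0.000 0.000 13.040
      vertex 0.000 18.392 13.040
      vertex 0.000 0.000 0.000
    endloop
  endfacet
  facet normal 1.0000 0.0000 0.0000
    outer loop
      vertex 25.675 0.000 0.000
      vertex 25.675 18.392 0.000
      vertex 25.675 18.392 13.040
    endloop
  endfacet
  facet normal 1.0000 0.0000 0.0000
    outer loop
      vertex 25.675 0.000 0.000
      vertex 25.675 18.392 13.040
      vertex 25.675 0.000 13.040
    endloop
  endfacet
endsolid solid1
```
; perimeter-only toolpath
G21 ; units = mm
G90 ; absolute positioning
G28 ; home
; layer 1
G0 Z1.863
G0 X0.000 Y0.000
G1 X25.675 Y0.000
G1 X25.675 Y18.392
G1 X0.000 Y18.392
G1 X0.000 Y0.000
; layer 2
G0 Z3.726
G0 X0.000 Y0.000
G1 X25.675 Y0.000
G1 X25.675 Y18.392
G1 X0.000 Y18.392
G1 X0.000 Y0.000
; layer 3
G0 Z5.589
G0 X0.000 Y0.000
G1 X25.675 Y0.000
G1 X25.675 Y18.392
G1 X0.000 Y18.392
G1 X0.000 Y0.000
; layer 4
G0 Z7.451
G0 X0.000 Y0.000
G1 X25.675 Y0.000
G1 X25.675 Y18.392
G1 X0.000 Y18.392
G1 X0.000 Y0.000
; layer 5
G0 Z9.314
G0 X0.000 Y0.000
G1 X25.675 Y0.000
G1 X25.675 Y18.392
G1 X0.000 Y18.392
G1 X0.000 Y0.000
; layer 6
G0 Z11.177
G0 X0.000 Y0.000
G1 X25.675 Y0.000
G1 X25.675 Y18.392
G1 X0.000 Y18.392
G1 X0.000 Y0.000
; layer 7
G0 Z13.040
G0 X0.000 Y0.000
G1 X25.675 Y0.000
G1 X25.675 Y18.392
G1 X0.000 Y18.392
G1 X0.000 Y0.000
M2 ; end

The solid is a rectangular box, roughly 25.7 × 18.4 mm footprint and 13 mm tall. Slicing at Δz = 1.863 mm — 7 equal slices spanning the solid's height, so layer i sits at z = i·h/7 — gives 7 non-empty perimeters. Each is a 4-segment closed polygon; G0 lifts to the layer z and rapids to the start vertex, then G1 traces the edges.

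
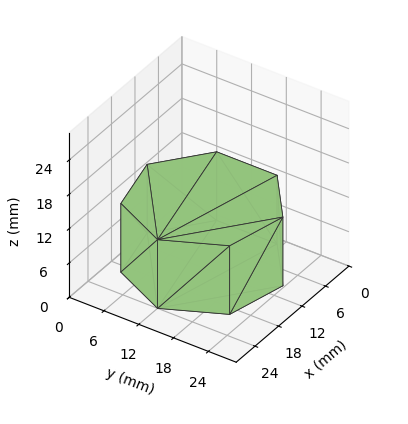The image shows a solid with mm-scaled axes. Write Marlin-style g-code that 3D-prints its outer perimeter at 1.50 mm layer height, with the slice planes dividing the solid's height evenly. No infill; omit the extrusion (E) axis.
Reading the render: the shape is a regular 7-sided prism (a cylinder approximated with 7 flat sides), circumscribed radius ≈ 12 mm, height ≈ 12 mm (dimensions read to the nearest mm from the axis ticks). For the g-code, the solid's height is divided into equal slices at the stated Δz and each level perimeter traced with G1 moves after a G0 lift.

; perimeter-only toolpath
G21 ; units = mm
G90 ; absolute positioning
G28 ; home
; layer 1
G0 Z1.50
G0 X24.00 Y12.00
G1 X19.48 Y21.38
G1 X9.33 Y23.70
G1 X1.19 Y17.21
G1 X1.19 Y6.79
G1 X9.33 Y0.30
G1 X19.48 Y2.62
G1 X24.00 Y12.00
; layer 2
G0 Z3.00
G0 X24.00 Y12.00
G1 X19.48 Y21.38
G1 X9.33 Y23.70
G1 X1.19 Y17.21
G1 X1.19 Y6.79
G1 X9.33 Y0.30
G1 X19.48 Y2.62
G1 X24.00 Y12.00
; layer 3
G0 Z4.50
G0 X24.00 Y12.00
G1 X19.48 Y21.38
G1 X9.33 Y23.70
G1 X1.19 Y17.21
G1 X1.19 Y6.79
G1 X9.33 Y0.30
G1 X19.48 Y2.62
G1 X24.00 Y12.00
; layer 4
G0 Z6.00
G0 X24.00 Y12.00
G1 X19.48 Y21.38
G1 X9.33 Y23.70
G1 X1.19 Y17.21
G1 X1.19 Y6.79
G1 X9.33 Y0.30
G1 X19.48 Y2.62
G1 X24.00 Y12.00
; layer 5
G0 Z7.50
G0 X24.00 Y12.00
G1 X19.48 Y21.38
G1 X9.33 Y23.70
G1 X1.19 Y17.21
G1 X1.19 Y6.79
G1 X9.33 Y0.30
G1 X19.48 Y2.62
G1 X24.00 Y12.00
; layer 6
G0 Z9.00
G0 X24.00 Y12.00
G1 X19.48 Y21.38
G1 X9.33 Y23.70
G1 X1.19 Y17.21
G1 X1.19 Y6.79
G1 X9.33 Y0.30
G1 X19.48 Y2.62
G1 X24.00 Y12.00
; layer 7
G0 Z10.50
G0 X24.00 Y12.00
G1 X19.48 Y21.38
G1 X9.33 Y23.70
G1 X1.19 Y17.21
G1 X1.19 Y6.79
G1 X9.33 Y0.30
G1 X19.48 Y2.62
G1 X24.00 Y12.00
; layer 8
G0 Z12.00
G0 X24.00 Y12.00
G1 X19.48 Y21.38
G1 X9.33 Y23.70
G1 X1.19 Y17.21
G1 X1.19 Y6.79
G1 X9.33 Y0.30
G1 X19.48 Y2.62
G1 X24.00 Y12.00
M2 ; end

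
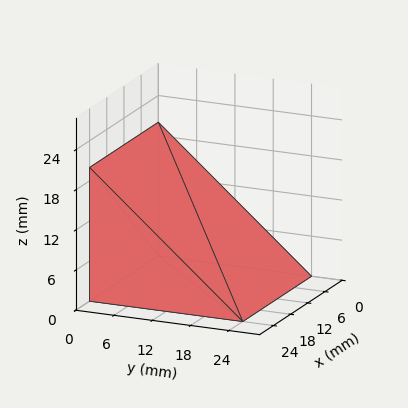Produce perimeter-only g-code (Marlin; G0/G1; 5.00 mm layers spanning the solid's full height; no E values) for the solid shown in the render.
Reading the render: the shape is a wedge (ramp): 24 × 24 mm base, rising to 20 mm along the y=0 edge and sloping linearly to z=0 at y=24 (dimensions read to the nearest mm from the axis ticks). For the g-code, the solid's height is divided into equal slices at the stated Δz and each level perimeter traced with G1 moves after a G0 lift.

; perimeter-only toolpath
G21 ; units = mm
G90 ; absolute positioning
G28 ; home
; layer 1
G0 Z5.00
G0 X0.00 Y0.00
G1 X24.00 Y0.00
G1 X24.00 Y18.00
G1 X0.00 Y18.00
G1 X0.00 Y0.00
; layer 2
G0 Z10.00
G0 X0.00 Y0.00
G1 X24.00 Y0.00
G1 X24.00 Y12.00
G1 X0.00 Y12.00
G1 X0.00 Y0.00
; layer 3
G0 Z15.00
G0 X0.00 Y0.00
G1 X24.00 Y0.00
G1 X24.00 Y6.00
G1 X0.00 Y6.00
G1 X0.00 Y0.00
M2 ; end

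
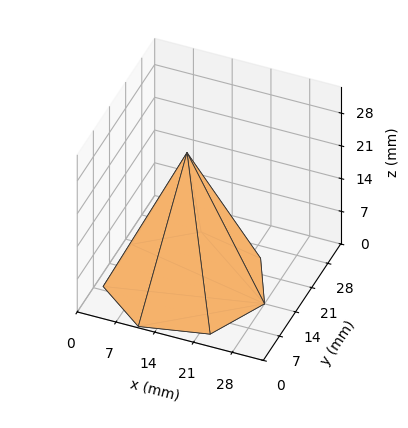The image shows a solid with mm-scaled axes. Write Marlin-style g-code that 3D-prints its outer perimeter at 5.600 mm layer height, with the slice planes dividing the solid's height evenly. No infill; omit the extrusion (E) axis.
Reading the render: the shape is a regular 7-sided pyramid, base circumscribed radius ≈ 14 mm, apex at z ≈ 28 mm (dimensions read to the nearest mm from the axis ticks). For the g-code, the solid's height is divided into equal slices at the stated Δz and each level perimeter traced with G1 moves after a G0 lift.

; perimeter-only toolpath
G21 ; units = mm
G90 ; absolute positioning
G28 ; home
; layer 1
G0 Z5.600
G0 X25.200 Y14.000
G1 X20.983 Y22.757
G1 X11.508 Y24.919
G1 X3.909 Y18.859
G1 X3.909 Y9.141
G1 X11.508 Y3.081
G1 X20.983 Y5.243
G1 X25.200 Y14.000
; layer 2
G0 Z11.200
G0 X22.400 Y14.000
G1 X19.237 Y20.568
G1 X12.131 Y22.189
G1 X6.432 Y17.644
G1 X6.432 Y10.356
G1 X12.131 Y5.811
G1 X19.237 Y7.432
G1 X22.400 Y14.000
; layer 3
G0 Z16.800
G0 X19.600 Y14.000
G1 X17.492 Y18.378
G1 X12.754 Y19.460
G1 X8.954 Y16.430
G1 X8.954 Y11.570
G1 X12.754 Y8.540
G1 X17.492 Y9.622
G1 X19.600 Y14.000
; layer 4
G0 Z22.400
G0 X16.800 Y14.000
G1 X15.746 Y16.189
G1 X13.377 Y16.730
G1 X11.477 Y15.215
G1 X11.477 Y12.785
G1 X13.377 Y11.270
G1 X15.746 Y11.811
G1 X16.800 Y14.000
M2 ; end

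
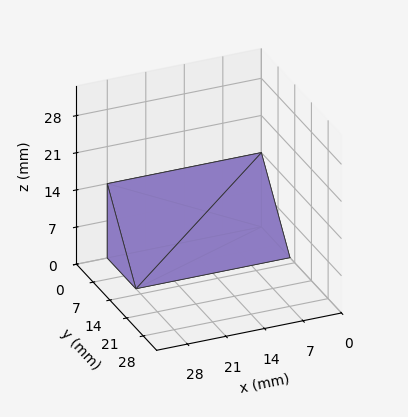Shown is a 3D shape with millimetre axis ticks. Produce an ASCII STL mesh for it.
Reading the render: the shape is a wedge (ramp): 28 × 12 mm base, rising to 14 mm along the y=0 edge and sloping linearly to z=0 at y=12 (dimensions read to the nearest mm from the axis ticks). For the STL, each face is triangulated and given an outward normal.

solid part
  facet normal 0.0000 0.0000 -1.0000
    outer loop
      vertex 28.00 12.00 0.00
      vertex 28.00 0.00 0.00
      vertex 0.00 0.00 0.00
    endloop
  endfacet
  facet normal 0.0000 0.0000 -1.0000
    outer loop
      vertex 0.00 12.00 0.00
      vertex 28.00 12.00 0.00
      vertex 0.00 0.00 0.00
    endloop
  endfacet
  facet normal 0.0000 -1.0000 0.0000
    outer loop
      vertex 0.00 0.00 0.00
      vertex 28.00 0.00 0.00
      vertex 28.00 0.00 14.00
    endloop
  endfacet
  facet normal 0.0000 -1.0000 0.0000
    outer loop
      vertex 0.00 0.00 0.00
      vertex 28.00 0.00 14.00
      vertex 0.00 0.00 14.00
    endloop
  endfacet
  facet normal 0.0000 0.7593 0.6508
    outer loop
      vertex 0.00 0.00 14.00
      vertex 28.00 0.00 14.00
      vertex 28.00 12.00 0.00
    endloop
  endfacet
  facet normal 0.0000 0.7593 0.6508
    outer loop
      vertex 0.00 0.00 14.00
      vertex 28.00 12.00 0.00
      vertex 0.00 12.00 0.00
    endloop
  endfacet
  facet normal -1.0000 0.0000 0.0000
    outer loop
      vertex 0.00 0.00 14.00
      vertex 0.00 12.00 0.00
      vertex 0.00 0.00 0.00
    endloop
  endfacet
  facet normal 1.0000 0.0000 0.0000
    outer loop
      vertex 28.00 0.00 0.00
      vertex 28.00 12.00 0.00
      vertex 28.00 0.00 14.00
    endloop
  endfacet
endsolid part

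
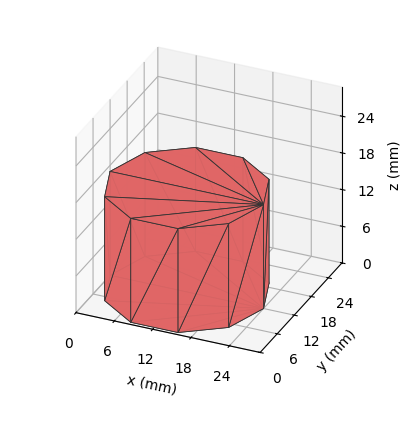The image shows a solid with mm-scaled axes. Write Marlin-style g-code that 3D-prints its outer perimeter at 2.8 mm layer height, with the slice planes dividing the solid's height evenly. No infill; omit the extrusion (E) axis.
Reading the render: the shape is a regular 10-sided prism (a cylinder approximated with 10 flat sides), circumscribed radius ≈ 12 mm, height ≈ 17 mm (dimensions read to the nearest mm from the axis ticks). For the g-code, the solid's height is divided into equal slices at the stated Δz and each level perimeter traced with G1 moves after a G0 lift.

; perimeter-only toolpath
G21 ; units = mm
G90 ; absolute positioning
G28 ; home
; layer 1
G0 Z2.8
G0 X24.0 Y12.0
G1 X21.7 Y19.1
G1 X15.7 Y23.4
G1 X8.3 Y23.4
G1 X2.3 Y19.1
G1 X0.0 Y12.0
G1 X2.3 Y4.9
G1 X8.3 Y0.6
G1 X15.7 Y0.6
G1 X21.7 Y4.9
G1 X24.0 Y12.0
; layer 2
G0 Z5.7
G0 X24.0 Y12.0
G1 X21.7 Y19.1
G1 X15.7 Y23.4
G1 X8.3 Y23.4
G1 X2.3 Y19.1
G1 X0.0 Y12.0
G1 X2.3 Y4.9
G1 X8.3 Y0.6
G1 X15.7 Y0.6
G1 X21.7 Y4.9
G1 X24.0 Y12.0
; layer 3
G0 Z8.5
G0 X24.0 Y12.0
G1 X21.7 Y19.1
G1 X15.7 Y23.4
G1 X8.3 Y23.4
G1 X2.3 Y19.1
G1 X0.0 Y12.0
G1 X2.3 Y4.9
G1 X8.3 Y0.6
G1 X15.7 Y0.6
G1 X21.7 Y4.9
G1 X24.0 Y12.0
; layer 4
G0 Z11.3
G0 X24.0 Y12.0
G1 X21.7 Y19.1
G1 X15.7 Y23.4
G1 X8.3 Y23.4
G1 X2.3 Y19.1
G1 X0.0 Y12.0
G1 X2.3 Y4.9
G1 X8.3 Y0.6
G1 X15.7 Y0.6
G1 X21.7 Y4.9
G1 X24.0 Y12.0
; layer 5
G0 Z14.2
G0 X24.0 Y12.0
G1 X21.7 Y19.1
G1 X15.7 Y23.4
G1 X8.3 Y23.4
G1 X2.3 Y19.1
G1 X0.0 Y12.0
G1 X2.3 Y4.9
G1 X8.3 Y0.6
G1 X15.7 Y0.6
G1 X21.7 Y4.9
G1 X24.0 Y12.0
; layer 6
G0 Z17.0
G0 X24.0 Y12.0
G1 X21.7 Y19.1
G1 X15.7 Y23.4
G1 X8.3 Y23.4
G1 X2.3 Y19.1
G1 X0.0 Y12.0
G1 X2.3 Y4.9
G1 X8.3 Y0.6
G1 X15.7 Y0.6
G1 X21.7 Y4.9
G1 X24.0 Y12.0
M2 ; end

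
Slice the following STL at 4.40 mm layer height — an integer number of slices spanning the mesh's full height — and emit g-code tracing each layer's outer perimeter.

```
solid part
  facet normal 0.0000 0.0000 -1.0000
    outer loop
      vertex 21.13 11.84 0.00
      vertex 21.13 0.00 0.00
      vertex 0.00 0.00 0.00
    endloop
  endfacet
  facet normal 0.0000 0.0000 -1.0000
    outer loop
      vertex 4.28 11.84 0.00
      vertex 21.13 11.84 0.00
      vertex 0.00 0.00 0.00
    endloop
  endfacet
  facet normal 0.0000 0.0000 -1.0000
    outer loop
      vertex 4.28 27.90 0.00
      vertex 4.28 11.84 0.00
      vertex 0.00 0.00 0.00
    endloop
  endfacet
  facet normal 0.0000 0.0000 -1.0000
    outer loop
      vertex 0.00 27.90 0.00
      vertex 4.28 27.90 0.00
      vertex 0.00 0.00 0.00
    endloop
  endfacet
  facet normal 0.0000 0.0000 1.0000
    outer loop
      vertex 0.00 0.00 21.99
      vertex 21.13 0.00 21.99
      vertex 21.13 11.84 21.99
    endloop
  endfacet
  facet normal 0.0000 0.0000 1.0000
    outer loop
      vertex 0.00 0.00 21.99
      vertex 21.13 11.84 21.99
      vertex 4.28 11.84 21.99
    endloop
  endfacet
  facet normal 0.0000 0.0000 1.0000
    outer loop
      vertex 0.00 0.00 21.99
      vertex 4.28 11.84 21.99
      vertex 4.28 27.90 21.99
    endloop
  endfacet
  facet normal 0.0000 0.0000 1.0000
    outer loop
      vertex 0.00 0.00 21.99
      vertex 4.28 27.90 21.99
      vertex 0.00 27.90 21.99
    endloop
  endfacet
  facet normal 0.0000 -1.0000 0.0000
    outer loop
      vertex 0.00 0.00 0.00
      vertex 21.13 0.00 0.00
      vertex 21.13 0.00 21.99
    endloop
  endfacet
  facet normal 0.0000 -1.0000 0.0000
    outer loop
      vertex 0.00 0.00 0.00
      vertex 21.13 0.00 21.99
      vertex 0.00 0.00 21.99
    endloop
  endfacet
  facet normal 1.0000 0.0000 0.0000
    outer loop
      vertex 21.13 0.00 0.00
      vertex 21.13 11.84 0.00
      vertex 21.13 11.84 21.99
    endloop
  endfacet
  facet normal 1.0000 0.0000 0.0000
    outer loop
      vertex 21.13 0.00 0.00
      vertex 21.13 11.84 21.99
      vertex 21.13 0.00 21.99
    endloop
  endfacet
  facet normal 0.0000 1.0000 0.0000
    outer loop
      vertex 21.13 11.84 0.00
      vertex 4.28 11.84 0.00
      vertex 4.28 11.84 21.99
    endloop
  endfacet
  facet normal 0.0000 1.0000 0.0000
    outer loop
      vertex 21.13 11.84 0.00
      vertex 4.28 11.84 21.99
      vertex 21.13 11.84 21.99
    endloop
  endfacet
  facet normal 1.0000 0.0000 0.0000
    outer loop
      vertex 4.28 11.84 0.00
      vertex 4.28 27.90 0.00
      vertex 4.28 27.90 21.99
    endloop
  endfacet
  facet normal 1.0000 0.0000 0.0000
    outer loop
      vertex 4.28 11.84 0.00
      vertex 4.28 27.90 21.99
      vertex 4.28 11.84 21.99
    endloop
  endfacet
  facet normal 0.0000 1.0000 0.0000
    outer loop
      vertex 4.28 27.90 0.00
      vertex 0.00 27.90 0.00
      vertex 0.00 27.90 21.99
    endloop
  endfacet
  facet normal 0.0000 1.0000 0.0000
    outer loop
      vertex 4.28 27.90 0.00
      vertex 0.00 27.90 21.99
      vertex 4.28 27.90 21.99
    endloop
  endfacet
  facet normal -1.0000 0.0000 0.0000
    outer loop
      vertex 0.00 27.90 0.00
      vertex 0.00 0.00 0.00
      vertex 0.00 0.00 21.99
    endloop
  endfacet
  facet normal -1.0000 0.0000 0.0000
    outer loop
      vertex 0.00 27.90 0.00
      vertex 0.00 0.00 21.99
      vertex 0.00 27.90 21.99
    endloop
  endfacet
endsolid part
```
; perimeter-only toolpath
G21 ; units = mm
G90 ; absolute positioning
G28 ; home
; layer 1
G0 Z4.40
G0 X0.00 Y0.00
G1 X21.13 Y0.00
G1 X21.13 Y11.84
G1 X4.28 Y11.84
G1 X4.28 Y27.90
G1 X0.00 Y27.90
G1 X0.00 Y0.00
; layer 2
G0 Z8.80
G0 X0.00 Y0.00
G1 X21.13 Y0.00
G1 X21.13 Y11.84
G1 X4.28 Y11.84
G1 X4.28 Y27.90
G1 X0.00 Y27.90
G1 X0.00 Y0.00
; layer 3
G0 Z13.19
G0 X0.00 Y0.00
G1 X21.13 Y0.00
G1 X21.13 Y11.84
G1 X4.28 Y11.84
G1 X4.28 Y27.90
G1 X0.00 Y27.90
G1 X0.00 Y0.00
; layer 4
G0 Z17.59
G0 X0.00 Y0.00
G1 X21.13 Y0.00
G1 X21.13 Y11.84
G1 X4.28 Y11.84
G1 X4.28 Y27.90
G1 X0.00 Y27.90
G1 X0.00 Y0.00
; layer 5
G0 Z21.99
G0 X0.00 Y0.00
G1 X21.13 Y0.00
G1 X21.13 Y11.84
G1 X4.28 Y11.84
G1 X4.28 Y27.90
G1 X0.00 Y27.90
G1 X0.00 Y0.00
M2 ; end

The solid is an L-shaped prism: outer 21.1 × 27.9 mm, arm thicknesses ≈ 11.8 mm (horizontal) and 4.28 mm (vertical), extruded 22 mm in z. Slicing at Δz = 4.40 mm — 5 equal slices spanning the solid's height, so layer i sits at z = i·h/5 — gives 5 non-empty perimeters. Each is a 6-segment closed polygon; G0 lifts to the layer z and rapids to the start vertex, then G1 traces the edges.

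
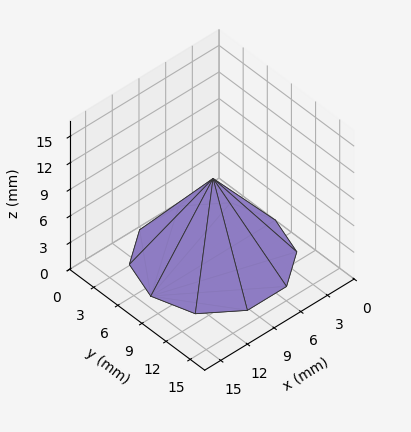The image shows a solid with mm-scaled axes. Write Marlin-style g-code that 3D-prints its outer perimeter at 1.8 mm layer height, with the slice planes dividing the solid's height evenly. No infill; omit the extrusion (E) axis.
Reading the render: the shape is a regular 10-sided pyramid, base circumscribed radius ≈ 7 mm, apex at z ≈ 9 mm (dimensions read to the nearest mm from the axis ticks). For the g-code, the solid's height is divided into equal slices at the stated Δz and each level perimeter traced with G1 moves after a G0 lift.

; perimeter-only toolpath
G21 ; units = mm
G90 ; absolute positioning
G28 ; home
; layer 1
G0 Z1.8
G0 X12.6 Y7.0
G1 X11.6 Y10.3
G1 X8.8 Y12.4
G1 X5.2 Y12.4
G1 X2.4 Y10.3
G1 X1.4 Y7.0
G1 X2.4 Y3.7
G1 X5.2 Y1.6
G1 X8.8 Y1.6
G1 X11.6 Y3.7
G1 X12.6 Y7.0
; layer 2
G0 Z3.6
G0 X11.2 Y7.0
G1 X10.4 Y9.5
G1 X8.3 Y11.0
G1 X5.7 Y11.0
G1 X3.6 Y9.5
G1 X2.8 Y7.0
G1 X3.6 Y4.5
G1 X5.7 Y3.0
G1 X8.3 Y3.0
G1 X10.4 Y4.5
G1 X11.2 Y7.0
; layer 3
G0 Z5.4
G0 X9.8 Y7.0
G1 X9.3 Y8.6
G1 X7.9 Y9.7
G1 X6.1 Y9.7
G1 X4.7 Y8.6
G1 X4.2 Y7.0
G1 X4.7 Y5.4
G1 X6.1 Y4.3
G1 X7.9 Y4.3
G1 X9.3 Y5.4
G1 X9.8 Y7.0
; layer 4
G0 Z7.2
G0 X8.4 Y7.0
G1 X8.1 Y7.8
G1 X7.4 Y8.3
G1 X6.6 Y8.3
G1 X5.9 Y7.8
G1 X5.6 Y7.0
G1 X5.9 Y6.2
G1 X6.6 Y5.7
G1 X7.4 Y5.7
G1 X8.1 Y6.2
G1 X8.4 Y7.0
M2 ; end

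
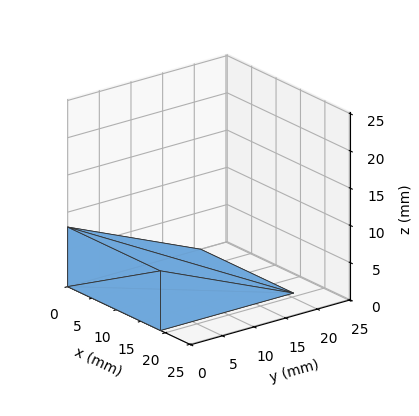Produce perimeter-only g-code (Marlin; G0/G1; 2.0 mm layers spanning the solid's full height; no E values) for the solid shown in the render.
Reading the render: the shape is a wedge (ramp): 19 × 21 mm base, rising to 8 mm along the y=0 edge and sloping linearly to z=0 at y=21 (dimensions read to the nearest mm from the axis ticks). For the g-code, the solid's height is divided into equal slices at the stated Δz and each level perimeter traced with G1 moves after a G0 lift.

; perimeter-only toolpath
G21 ; units = mm
G90 ; absolute positioning
G28 ; home
; layer 1
G0 Z2.0
G0 X0.0 Y0.0
G1 X19.0 Y0.0
G1 X19.0 Y15.8
G1 X0.0 Y15.8
G1 X0.0 Y0.0
; layer 2
G0 Z4.0
G0 X0.0 Y0.0
G1 X19.0 Y0.0
G1 X19.0 Y10.5
G1 X0.0 Y10.5
G1 X0.0 Y0.0
; layer 3
G0 Z6.0
G0 X0.0 Y0.0
G1 X19.0 Y0.0
G1 X19.0 Y5.2
G1 X0.0 Y5.2
G1 X0.0 Y0.0
M2 ; end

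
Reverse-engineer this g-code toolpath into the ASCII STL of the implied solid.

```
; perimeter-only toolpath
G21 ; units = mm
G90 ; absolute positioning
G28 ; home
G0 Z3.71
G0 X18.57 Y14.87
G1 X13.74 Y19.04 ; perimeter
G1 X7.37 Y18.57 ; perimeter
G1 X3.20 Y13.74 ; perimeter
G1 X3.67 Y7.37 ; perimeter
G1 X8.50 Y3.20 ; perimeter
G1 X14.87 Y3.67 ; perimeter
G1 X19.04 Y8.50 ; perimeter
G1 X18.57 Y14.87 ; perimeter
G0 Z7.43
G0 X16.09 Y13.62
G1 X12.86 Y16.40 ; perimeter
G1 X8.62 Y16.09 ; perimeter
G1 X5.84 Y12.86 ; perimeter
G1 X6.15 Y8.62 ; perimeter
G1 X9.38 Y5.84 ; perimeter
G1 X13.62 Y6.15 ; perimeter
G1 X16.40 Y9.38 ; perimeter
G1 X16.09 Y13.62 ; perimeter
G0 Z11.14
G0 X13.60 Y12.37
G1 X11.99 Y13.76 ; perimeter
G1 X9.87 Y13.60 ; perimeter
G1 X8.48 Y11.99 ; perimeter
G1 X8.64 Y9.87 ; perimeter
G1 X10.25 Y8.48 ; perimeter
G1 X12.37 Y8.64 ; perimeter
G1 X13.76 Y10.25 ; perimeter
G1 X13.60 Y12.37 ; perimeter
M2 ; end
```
solid part
  facet normal 0.0000 0.0000 -1.0000
    outer loop
      vertex 6.12 21.05 0.00
      vertex 14.61 21.68 0.00
      vertex 21.05 16.12 0.00
    endloop
  endfacet
  facet normal 0.0000 0.0000 -1.0000
    outer loop
      vertex 0.56 14.61 0.00
      vertex 6.12 21.05 0.00
      vertex 21.05 16.12 0.00
    endloop
  endfacet
  facet normal 0.0000 0.0000 -1.0000
    outer loop
      vertex 1.19 6.12 0.00
      vertex 0.56 14.61 0.00
      vertex 21.05 16.12 0.00
    endloop
  endfacet
  facet normal 0.0000 0.0000 -1.0000
    outer loop
      vertex 7.63 0.56 0.00
      vertex 1.19 6.12 0.00
      vertex 21.05 16.12 0.00
    endloop
  endfacet
  facet normal 0.0000 0.0000 -1.0000
    outer loop
      vertex 16.12 1.19 0.00
      vertex 7.63 0.56 0.00
      vertex 21.05 16.12 0.00
    endloop
  endfacet
  facet normal 0.0000 0.0000 -1.0000
    outer loop
      vertex 21.68 7.63 0.00
      vertex 16.12 1.19 0.00
      vertex 21.05 16.12 0.00
    endloop
  endfacet
  facet normal 0.5375 0.6226 0.5687
    outer loop
      vertex 21.05 16.12 0.00
      vertex 14.61 21.68 0.00
      vertex 11.12 11.12 14.86
    endloop
  endfacet
  facet normal -0.0609 0.8203 0.5687
    outer loop
      vertex 14.61 21.68 0.00
      vertex 6.12 21.05 0.00
      vertex 11.12 11.12 14.86
    endloop
  endfacet
  facet normal -0.6226 0.5375 0.5687
    outer loop
      vertex 6.12 21.05 0.00
      vertex 0.56 14.61 0.00
      vertex 11.12 11.12 14.86
    endloop
  endfacet
  facet normal -0.8203 -0.0609 0.5687
    outer loop
      vertex 0.56 14.61 0.00
      vertex 1.19 6.12 0.00
      vertex 11.12 11.12 14.86
    endloop
  endfacet
  facet normal -0.5375 -0.6226 0.5687
    outer loop
      vertex 1.19 6.12 0.00
      vertex 7.63 0.56 0.00
      vertex 11.12 11.12 14.86
    endloop
  endfacet
  facet normal 0.0609 -0.8203 0.5687
    outer loop
      vertex 7.63 0.56 0.00
      vertex 16.12 1.19 0.00
      vertex 11.12 11.12 14.86
    endloop
  endfacet
  facet normal 0.6226 -0.5375 0.5687
    outer loop
      vertex 16.12 1.19 0.00
      vertex 21.68 7.63 0.00
      vertex 11.12 11.12 14.86
    endloop
  endfacet
  facet normal 0.8203 0.0609 0.5687
    outer loop
      vertex 21.68 7.63 0.00
      vertex 21.05 16.12 0.00
      vertex 11.12 11.12 14.86
    endloop
  endfacet
endsolid part

The G0 Z moves step by Δz≈3.71 mm. The G1 loops shrink linearly with z, so the solid tapers from its base footprint up to z≈14.9. Closing with a flat bottom cap and the tapered top and triangulating gives 14 facets — a regular 8-sided pyramid, base circumscribed radius ≈ 11.1 mm, apex at z ≈ 14.9 mm.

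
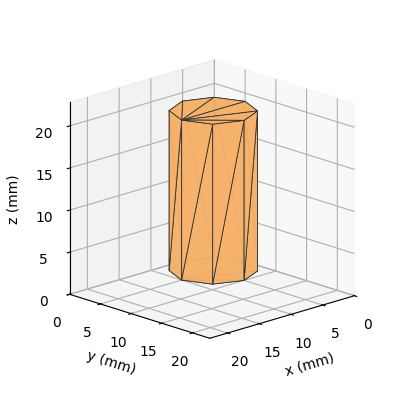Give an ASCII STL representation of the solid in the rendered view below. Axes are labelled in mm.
Reading the render: the shape is a regular 8-sided prism (a cylinder approximated with 8 flat sides), circumscribed radius ≈ 5 mm, height ≈ 19 mm (dimensions read to the nearest mm from the axis ticks). For the STL, each face is triangulated and given an outward normal.

solid part
  facet normal 0.0000 0.0000 -1.0000
    outer loop
      vertex 5.000 10.000 0.000
      vertex 8.536 8.536 0.000
      vertex 10.000 5.000 0.000
    endloop
  endfacet
  facet normal 0.0000 0.0000 -1.0000
    outer loop
      vertex 1.464 8.536 0.000
      vertex 5.000 10.000 0.000
      vertex 10.000 5.000 0.000
    endloop
  endfacet
  facet normal 0.0000 0.0000 -1.0000
    outer loop
      vertex 0.000 5.000 0.000
      vertex 1.464 8.536 0.000
      vertex 10.000 5.000 0.000
    endloop
  endfacet
  facet normal 0.0000 0.0000 -1.0000
    outer loop
      vertex 1.464 1.464 0.000
      vertex 0.000 5.000 0.000
      vertex 10.000 5.000 0.000
    endloop
  endfacet
  facet normal 0.0000 0.0000 -1.0000
    outer loop
      vertex 5.000 0.000 0.000
      vertex 1.464 1.464 0.000
      vertex 10.000 5.000 0.000
    endloop
  endfacet
  facet normal 0.0000 0.0000 -1.0000
    outer loop
      vertex 8.536 1.464 0.000
      vertex 5.000 0.000 0.000
      vertex 10.000 5.000 0.000
    endloop
  endfacet
  facet normal 0.0000 0.0000 1.0000
    outer loop
      vertex 10.000 5.000 19.000
      vertex 8.536 8.536 19.000
      vertex 5.000 10.000 19.000
    endloop
  endfacet
  facet normal 0.0000 0.0000 1.0000
    outer loop
      vertex 10.000 5.000 19.000
      vertex 5.000 10.000 19.000
      vertex 1.464 8.536 19.000
    endloop
  endfacet
  facet normal 0.0000 0.0000 1.0000
    outer loop
      vertex 10.000 5.000 19.000
      vertex 1.464 8.536 19.000
      vertex 0.000 5.000 19.000
    endloop
  endfacet
  facet normal 0.0000 0.0000 1.0000
    outer loop
      vertex 10.000 5.000 19.000
      vertex 0.000 5.000 19.000
      vertex 1.464 1.464 19.000
    endloop
  endfacet
  facet normal 0.0000 0.0000 1.0000
    outer loop
      vertex 10.000 5.000 19.000
      vertex 1.464 1.464 19.000
      vertex 5.000 0.000 19.000
    endloop
  endfacet
  facet normal 0.0000 0.0000 1.0000
    outer loop
      vertex 10.000 5.000 19.000
      vertex 5.000 0.000 19.000
      vertex 8.536 1.464 19.000
    endloop
  endfacet
  facet normal 0.9239 0.3825 0.0000
    outer loop
      vertex 10.000 5.000 0.000
      vertex 8.536 8.536 0.000
      vertex 8.536 8.536 19.000
    endloop
  endfacet
  facet normal 0.9239 0.3825 0.0000
    outer loop
      vertex 10.000 5.000 0.000
      vertex 8.536 8.536 19.000
      vertex 10.000 5.000 19.000
    endloop
  endfacet
  facet normal 0.3825 0.9239 0.0000
    outer loop
      vertex 8.536 8.536 0.000
      vertex 5.000 10.000 0.000
      vertex 5.000 10.000 19.000
    endloop
  endfacet
  facet normal 0.3825 0.9239 0.0000
    outer loop
      vertex 8.536 8.536 0.000
      vertex 5.000 10.000 19.000
      vertex 8.536 8.536 19.000
    endloop
  endfacet
  facet normal -0.3825 0.9239 0.0000
    outer loop
      vertex 5.000 10.000 0.000
      vertex 1.464 8.536 0.000
      vertex 1.464 8.536 19.000
    endloop
  endfacet
  facet normal -0.3825 0.9239 0.0000
    outer loop
      vertex 5.000 10.000 0.000
      vertex 1.464 8.536 19.000
      vertex 5.000 10.000 19.000
    endloop
  endfacet
  facet normal -0.9239 0.3825 0.0000
    outer loop
      vertex 1.464 8.536 0.000
      vertex 0.000 5.000 0.000
      vertex 0.000 5.000 19.000
    endloop
  endfacet
  facet normal -0.9239 0.3825 0.0000
    outer loop
      vertex 1.464 8.536 0.000
      vertex 0.000 5.000 19.000
      vertex 1.464 8.536 19.000
    endloop
  endfacet
  facet normal -0.9239 -0.3825 0.0000
    outer loop
      vertex 0.000 5.000 0.000
      vertex 1.464 1.464 0.000
      vertex 1.464 1.464 19.000
    endloop
  endfacet
  facet normal -0.9239 -0.3825 0.0000
    outer loop
      vertex 0.000 5.000 0.000
      vertex 1.464 1.464 19.000
      vertex 0.000 5.000 19.000
    endloop
  endfacet
  facet normal -0.3825 -0.9239 0.0000
    outer loop
      vertex 1.464 1.464 0.000
      vertex 5.000 0.000 0.000
      vertex 5.000 0.000 19.000
    endloop
  endfacet
  facet normal -0.3825 -0.9239 0.0000
    outer loop
      vertex 1.464 1.464 0.000
      vertex 5.000 0.000 19.000
      vertex 1.464 1.464 19.000
    endloop
  endfacet
  facet normal 0.3825 -0.9239 0.0000
    outer loop
      vertex 5.000 0.000 0.000
      vertex 8.536 1.464 0.000
      vertex 8.536 1.464 19.000
    endloop
  endfacet
  facet normal 0.3825 -0.9239 0.0000
    outer loop
      vertex 5.000 0.000 0.000
      vertex 8.536 1.464 19.000
      vertex 5.000 0.000 19.000
    endloop
  endfacet
  facet normal 0.9239 -0.3825 0.0000
    outer loop
      vertex 8.536 1.464 0.000
      vertex 10.000 5.000 0.000
      vertex 10.000 5.000 19.000
    endloop
  endfacet
  facet normal 0.9239 -0.3825 0.0000
    outer loop
      vertex 8.536 1.464 0.000
      vertex 10.000 5.000 19.000
      vertex 8.536 1.464 19.000
    endloop
  endfacet
endsolid part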